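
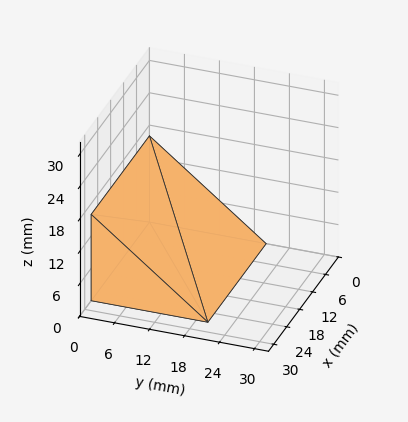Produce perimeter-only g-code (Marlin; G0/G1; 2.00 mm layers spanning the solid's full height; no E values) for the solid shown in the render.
Reading the render: the shape is a wedge (ramp): 27 × 20 mm base, rising to 16 mm along the y=0 edge and sloping linearly to z=0 at y=20 (dimensions read to the nearest mm from the axis ticks). For the g-code, the solid's height is divided into equal slices at the stated Δz and each level perimeter traced with G1 moves after a G0 lift.

; perimeter-only toolpath
G21 ; units = mm
G90 ; absolute positioning
G28 ; home
; layer 1
G0 Z2.00
G0 X0.00 Y0.00
G1 X27.00 Y0.00
G1 X27.00 Y17.50
G1 X0.00 Y17.50
G1 X0.00 Y0.00
; layer 2
G0 Z4.00
G0 X0.00 Y0.00
G1 X27.00 Y0.00
G1 X27.00 Y15.00
G1 X0.00 Y15.00
G1 X0.00 Y0.00
; layer 3
G0 Z6.00
G0 X0.00 Y0.00
G1 X27.00 Y0.00
G1 X27.00 Y12.50
G1 X0.00 Y12.50
G1 X0.00 Y0.00
; layer 4
G0 Z8.00
G0 X0.00 Y0.00
G1 X27.00 Y0.00
G1 X27.00 Y10.00
G1 X0.00 Y10.00
G1 X0.00 Y0.00
; layer 5
G0 Z10.00
G0 X0.00 Y0.00
G1 X27.00 Y0.00
G1 X27.00 Y7.50
G1 X0.00 Y7.50
G1 X0.00 Y0.00
; layer 6
G0 Z12.00
G0 X0.00 Y0.00
G1 X27.00 Y0.00
G1 X27.00 Y5.00
G1 X0.00 Y5.00
G1 X0.00 Y0.00
; layer 7
G0 Z14.00
G0 X0.00 Y0.00
G1 X27.00 Y0.00
G1 X27.00 Y2.50
G1 X0.00 Y2.50
G1 X0.00 Y0.00
M2 ; end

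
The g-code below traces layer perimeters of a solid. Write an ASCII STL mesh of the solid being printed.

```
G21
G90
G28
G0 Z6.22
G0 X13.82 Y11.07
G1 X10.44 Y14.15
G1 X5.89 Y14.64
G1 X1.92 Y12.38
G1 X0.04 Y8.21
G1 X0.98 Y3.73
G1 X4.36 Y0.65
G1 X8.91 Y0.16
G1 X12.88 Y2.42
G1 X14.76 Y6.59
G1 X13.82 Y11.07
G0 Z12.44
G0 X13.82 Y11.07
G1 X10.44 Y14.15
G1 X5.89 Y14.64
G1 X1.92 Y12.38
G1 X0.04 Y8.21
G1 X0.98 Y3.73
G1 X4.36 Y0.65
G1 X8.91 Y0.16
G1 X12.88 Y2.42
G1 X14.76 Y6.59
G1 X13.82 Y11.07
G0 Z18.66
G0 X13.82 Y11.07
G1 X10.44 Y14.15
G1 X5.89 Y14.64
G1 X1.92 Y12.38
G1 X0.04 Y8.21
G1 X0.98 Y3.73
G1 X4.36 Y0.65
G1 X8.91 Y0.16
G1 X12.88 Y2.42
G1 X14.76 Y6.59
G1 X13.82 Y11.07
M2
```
solid part
  facet normal 0.0000 0.0000 -1.0000
    outer loop
      vertex 5.89 14.64 0.00
      vertex 10.44 14.15 0.00
      vertex 13.82 11.07 0.00
    endloop
  endfacet
  facet normal 0.0000 0.0000 -1.0000
    outer loop
      vertex 1.92 12.38 0.00
      vertex 5.89 14.64 0.00
      vertex 13.82 11.07 0.00
    endloop
  endfacet
  facet normal 0.0000 0.0000 -1.0000
    outer loop
      vertex 0.04 8.21 0.00
      vertex 1.92 12.38 0.00
      vertex 13.82 11.07 0.00
    endloop
  endfacet
  facet normal 0.0000 0.0000 -1.0000
    outer loop
      vertex 0.98 3.73 0.00
      vertex 0.04 8.21 0.00
      vertex 13.82 11.07 0.00
    endloop
  endfacet
  facet normal 0.0000 0.0000 -1.0000
    outer loop
      vertex 4.36 0.65 0.00
      vertex 0.98 3.73 0.00
      vertex 13.82 11.07 0.00
    endloop
  endfacet
  facet normal 0.0000 0.0000 -1.0000
    outer loop
      vertex 8.91 0.16 0.00
      vertex 4.36 0.65 0.00
      vertex 13.82 11.07 0.00
    endloop
  endfacet
  facet normal 0.0000 0.0000 -1.0000
    outer loop
      vertex 12.88 2.42 0.00
      vertex 8.91 0.16 0.00
      vertex 13.82 11.07 0.00
    endloop
  endfacet
  facet normal 0.0000 0.0000 -1.0000
    outer loop
      vertex 14.76 6.59 0.00
      vertex 12.88 2.42 0.00
      vertex 13.82 11.07 0.00
    endloop
  endfacet
  facet normal 0.0000 0.0000 1.0000
    outer loop
      vertex 13.82 11.07 18.66
      vertex 10.44 14.15 18.66
      vertex 5.89 14.64 18.66
    endloop
  endfacet
  facet normal 0.0000 0.0000 1.0000
    outer loop
      vertex 13.82 11.07 18.66
      vertex 5.89 14.64 18.66
      vertex 1.92 12.38 18.66
    endloop
  endfacet
  facet normal 0.0000 0.0000 1.0000
    outer loop
      vertex 13.82 11.07 18.66
      vertex 1.92 12.38 18.66
      vertex 0.04 8.21 18.66
    endloop
  endfacet
  facet normal 0.0000 0.0000 1.0000
    outer loop
      vertex 13.82 11.07 18.66
      vertex 0.04 8.21 18.66
      vertex 0.98 3.73 18.66
    endloop
  endfacet
  facet normal 0.0000 0.0000 1.0000
    outer loop
      vertex 13.82 11.07 18.66
      vertex 0.98 3.73 18.66
      vertex 4.36 0.65 18.66
    endloop
  endfacet
  facet normal 0.0000 0.0000 1.0000
    outer loop
      vertex 13.82 11.07 18.66
      vertex 4.36 0.65 18.66
      vertex 8.91 0.16 18.66
    endloop
  endfacet
  facet normal 0.0000 0.0000 1.0000
    outer loop
      vertex 13.82 11.07 18.66
      vertex 8.91 0.16 18.66
      vertex 12.88 2.42 18.66
    endloop
  endfacet
  facet normal 0.0000 0.0000 1.0000
    outer loop
      vertex 13.82 11.07 18.66
      vertex 12.88 2.42 18.66
      vertex 14.76 6.59 18.66
    endloop
  endfacet
  facet normal 0.6735 0.7391 0.0000
    outer loop
      vertex 13.82 11.07 0.00
      vertex 10.44 14.15 0.00
      vertex 10.44 14.15 18.66
    endloop
  endfacet
  facet normal 0.6735 0.7391 0.0000
    outer loop
      vertex 13.82 11.07 0.00
      vertex 10.44 14.15 18.66
      vertex 13.82 11.07 18.66
    endloop
  endfacet
  facet normal 0.1071 0.9943 0.0000
    outer loop
      vertex 10.44 14.15 0.00
      vertex 5.89 14.64 0.00
      vertex 5.89 14.64 18.66
    endloop
  endfacet
  facet normal 0.1071 0.9943 0.0000
    outer loop
      vertex 10.44 14.15 0.00
      vertex 5.89 14.64 18.66
      vertex 10.44 14.15 18.66
    endloop
  endfacet
  facet normal -0.4947 0.8691 0.0000
    outer loop
      vertex 5.89 14.64 0.00
      vertex 1.92 12.38 0.00
      vertex 1.92 12.38 18.66
    endloop
  endfacet
  facet normal -0.4947 0.8691 0.0000
    outer loop
      vertex 5.89 14.64 0.00
      vertex 1.92 12.38 18.66
      vertex 5.89 14.64 18.66
    endloop
  endfacet
  facet normal -0.9116 0.4110 0.0000
    outer loop
      vertex 1.92 12.38 0.00
      vertex 0.04 8.21 0.00
      vertex 0.04 8.21 18.66
    endloop
  endfacet
  facet normal -0.9116 0.4110 0.0000
    outer loop
      vertex 1.92 12.38 0.00
      vertex 0.04 8.21 18.66
      vertex 1.92 12.38 18.66
    endloop
  endfacet
  facet normal -0.9787 -0.2053 0.0000
    outer loop
      vertex 0.04 8.21 0.00
      vertex 0.98 3.73 0.00
      vertex 0.98 3.73 18.66
    endloop
  endfacet
  facet normal -0.9787 -0.2053 0.0000
    outer loop
      vertex 0.04 8.21 0.00
      vertex 0.98 3.73 18.66
      vertex 0.04 8.21 18.66
    endloop
  endfacet
  facet normal -0.6735 -0.7391 0.0000
    outer loop
      vertex 0.98 3.73 0.00
      vertex 4.36 0.65 0.00
      vertex 4.36 0.65 18.66
    endloop
  endfacet
  facet normal -0.6735 -0.7391 0.0000
    outer loop
      vertex 0.98 3.73 0.00
      vertex 4.36 0.65 18.66
      vertex 0.98 3.73 18.66
    endloop
  endfacet
  facet normal -0.1071 -0.9943 0.0000
    outer loop
      vertex 4.36 0.65 0.00
      vertex 8.91 0.16 0.00
      vertex 8.91 0.16 18.66
    endloop
  endfacet
  facet normal -0.1071 -0.9943 0.0000
    outer loop
      vertex 4.36 0.65 0.00
      vertex 8.91 0.16 18.66
      vertex 4.36 0.65 18.66
    endloop
  endfacet
  facet normal 0.4947 -0.8691 0.0000
    outer loop
      vertex 8.91 0.16 0.00
      vertex 12.88 2.42 0.00
      vertex 12.88 2.42 18.66
    endloop
  endfacet
  facet normal 0.4947 -0.8691 0.0000
    outer loop
      vertex 8.91 0.16 0.00
      vertex 12.88 2.42 18.66
      vertex 8.91 0.16 18.66
    endloop
  endfacet
  facet normal 0.9116 -0.4110 0.0000
    outer loop
      vertex 12.88 2.42 0.00
      vertex 14.76 6.59 0.00
      vertex 14.76 6.59 18.66
    endloop
  endfacet
  facet normal 0.9116 -0.4110 0.0000
    outer loop
      vertex 12.88 2.42 0.00
      vertex 14.76 6.59 18.66
      vertex 12.88 2.42 18.66
    endloop
  endfacet
  facet normal 0.9787 0.2053 0.0000
    outer loop
      vertex 14.76 6.59 0.00
      vertex 13.82 11.07 0.00
      vertex 13.82 11.07 18.66
    endloop
  endfacet
  facet normal 0.9787 0.2053 0.0000
    outer loop
      vertex 14.76 6.59 0.00
      vertex 13.82 11.07 18.66
      vertex 14.76 6.59 18.66
    endloop
  endfacet
endsolid part

The G0 Z moves step by Δz≈6.22 mm. Every layer's G1 loop is the same polygon, so the solid is a straight extrusion of it from z=0 to z≈18.7. Closing with flat bottom and top caps and triangulating gives 36 facets — a regular 10-sided prism (a cylinder approximated with 10 flat sides), circumscribed radius ≈ 7.4 mm, height ≈ 18.7 mm.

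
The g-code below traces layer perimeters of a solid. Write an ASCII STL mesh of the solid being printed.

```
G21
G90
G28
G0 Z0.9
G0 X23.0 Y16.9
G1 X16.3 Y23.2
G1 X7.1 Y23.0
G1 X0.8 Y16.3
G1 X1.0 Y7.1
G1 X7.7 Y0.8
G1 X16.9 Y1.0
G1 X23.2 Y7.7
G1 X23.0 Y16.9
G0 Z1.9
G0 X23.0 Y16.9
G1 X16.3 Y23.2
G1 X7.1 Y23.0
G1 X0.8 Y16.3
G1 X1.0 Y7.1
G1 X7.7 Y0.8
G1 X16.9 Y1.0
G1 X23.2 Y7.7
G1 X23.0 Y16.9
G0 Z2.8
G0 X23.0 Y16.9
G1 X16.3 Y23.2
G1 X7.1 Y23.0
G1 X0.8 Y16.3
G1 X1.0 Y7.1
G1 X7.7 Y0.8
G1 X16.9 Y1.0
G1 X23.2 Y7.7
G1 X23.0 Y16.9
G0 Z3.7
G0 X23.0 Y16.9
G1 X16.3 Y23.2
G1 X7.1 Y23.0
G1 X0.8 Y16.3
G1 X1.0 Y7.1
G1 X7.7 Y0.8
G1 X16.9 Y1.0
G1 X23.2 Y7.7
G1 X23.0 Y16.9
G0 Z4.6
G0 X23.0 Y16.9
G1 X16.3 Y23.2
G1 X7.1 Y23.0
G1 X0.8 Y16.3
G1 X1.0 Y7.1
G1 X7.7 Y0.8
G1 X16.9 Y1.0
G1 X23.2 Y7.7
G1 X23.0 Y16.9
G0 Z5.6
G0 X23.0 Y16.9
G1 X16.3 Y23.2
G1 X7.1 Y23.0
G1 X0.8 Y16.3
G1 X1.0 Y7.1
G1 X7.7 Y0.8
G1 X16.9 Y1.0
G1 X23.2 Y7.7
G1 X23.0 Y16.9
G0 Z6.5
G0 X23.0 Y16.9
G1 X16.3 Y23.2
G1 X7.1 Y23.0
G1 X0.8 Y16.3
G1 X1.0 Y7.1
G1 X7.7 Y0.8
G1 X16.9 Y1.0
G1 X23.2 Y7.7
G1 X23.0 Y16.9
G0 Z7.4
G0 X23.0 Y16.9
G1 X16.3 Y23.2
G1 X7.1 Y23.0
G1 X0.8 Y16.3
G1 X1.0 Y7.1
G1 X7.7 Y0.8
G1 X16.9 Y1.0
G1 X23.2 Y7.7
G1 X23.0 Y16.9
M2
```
solid part
  facet normal 0.0000 0.0000 -1.0000
    outer loop
      vertex 7.1 23.0 0.0
      vertex 16.3 23.2 0.0
      vertex 23.0 16.9 0.0
    endloop
  endfacet
  facet normal 0.0000 0.0000 -1.0000
    outer loop
      vertex 0.8 16.3 0.0
      vertex 7.1 23.0 0.0
      vertex 23.0 16.9 0.0
    endloop
  endfacet
  facet normal 0.0000 0.0000 -1.0000
    outer loop
      vertex 1.0 7.1 0.0
      vertex 0.8 16.3 0.0
      vertex 23.0 16.9 0.0
    endloop
  endfacet
  facet normal 0.0000 0.0000 -1.0000
    outer loop
      vertex 7.7 0.8 0.0
      vertex 1.0 7.1 0.0
      vertex 23.0 16.9 0.0
    endloop
  endfacet
  facet normal 0.0000 0.0000 -1.0000
    outer loop
      vertex 16.9 1.0 0.0
      vertex 7.7 0.8 0.0
      vertex 23.0 16.9 0.0
    endloop
  endfacet
  facet normal 0.0000 0.0000 -1.0000
    outer loop
      vertex 23.2 7.7 0.0
      vertex 16.9 1.0 0.0
      vertex 23.0 16.9 0.0
    endloop
  endfacet
  facet normal 0.0000 0.0000 1.0000
    outer loop
      vertex 23.0 16.9 7.4
      vertex 16.3 23.2 7.4
      vertex 7.1 23.0 7.4
    endloop
  endfacet
  facet normal 0.0000 0.0000 1.0000
    outer loop
      vertex 23.0 16.9 7.4
      vertex 7.1 23.0 7.4
      vertex 0.8 16.3 7.4
    endloop
  endfacet
  facet normal 0.0000 0.0000 1.0000
    outer loop
      vertex 23.0 16.9 7.4
      vertex 0.8 16.3 7.4
      vertex 1.0 7.1 7.4
    endloop
  endfacet
  facet normal 0.0000 0.0000 1.0000
    outer loop
      vertex 23.0 16.9 7.4
      vertex 1.0 7.1 7.4
      vertex 7.7 0.8 7.4
    endloop
  endfacet
  facet normal 0.0000 0.0000 1.0000
    outer loop
      vertex 23.0 16.9 7.4
      vertex 7.7 0.8 7.4
      vertex 16.9 1.0 7.4
    endloop
  endfacet
  facet normal 0.0000 0.0000 1.0000
    outer loop
      vertex 23.0 16.9 7.4
      vertex 16.9 1.0 7.4
      vertex 23.2 7.7 7.4
    endloop
  endfacet
  facet normal 0.6850 0.7285 0.0000
    outer loop
      vertex 23.0 16.9 0.0
      vertex 16.3 23.2 0.0
      vertex 16.3 23.2 7.4
    endloop
  endfacet
  facet normal 0.6850 0.7285 0.0000
    outer loop
      vertex 23.0 16.9 0.0
      vertex 16.3 23.2 7.4
      vertex 23.0 16.9 7.4
    endloop
  endfacet
  facet normal -0.0217 0.9998 0.0000
    outer loop
      vertex 16.3 23.2 0.0
      vertex 7.1 23.0 0.0
      vertex 7.1 23.0 7.4
    endloop
  endfacet
  facet normal -0.0217 0.9998 0.0000
    outer loop
      vertex 16.3 23.2 0.0
      vertex 7.1 23.0 7.4
      vertex 16.3 23.2 7.4
    endloop
  endfacet
  facet normal -0.7285 0.6850 0.0000
    outer loop
      vertex 7.1 23.0 0.0
      vertex 0.8 16.3 0.0
      vertex 0.8 16.3 7.4
    endloop
  endfacet
  facet normal -0.7285 0.6850 0.0000
    outer loop
      vertex 7.1 23.0 0.0
      vertex 0.8 16.3 7.4
      vertex 7.1 23.0 7.4
    endloop
  endfacet
  facet normal -0.9998 -0.0217 0.0000
    outer loop
      vertex 0.8 16.3 0.0
      vertex 1.0 7.1 0.0
      vertex 1.0 7.1 7.4
    endloop
  endfacet
  facet normal -0.9998 -0.0217 0.0000
    outer loop
      vertex 0.8 16.3 0.0
      vertex 1.0 7.1 7.4
      vertex 0.8 16.3 7.4
    endloop
  endfacet
  facet normal -0.6850 -0.7285 0.0000
    outer loop
      vertex 1.0 7.1 0.0
      vertex 7.7 0.8 0.0
      vertex 7.7 0.8 7.4
    endloop
  endfacet
  facet normal -0.6850 -0.7285 0.0000
    outer loop
      vertex 1.0 7.1 0.0
      vertex 7.7 0.8 7.4
      vertex 1.0 7.1 7.4
    endloop
  endfacet
  facet normal 0.0217 -0.9998 0.0000
    outer loop
      vertex 7.7 0.8 0.0
      vertex 16.9 1.0 0.0
      vertex 16.9 1.0 7.4
    endloop
  endfacet
  facet normal 0.0217 -0.9998 0.0000
    outer loop
      vertex 7.7 0.8 0.0
      vertex 16.9 1.0 7.4
      vertex 7.7 0.8 7.4
    endloop
  endfacet
  facet normal 0.7285 -0.6850 0.0000
    outer loop
      vertex 16.9 1.0 0.0
      vertex 23.2 7.7 0.0
      vertex 23.2 7.7 7.4
    endloop
  endfacet
  facet normal 0.7285 -0.6850 0.0000
    outer loop
      vertex 16.9 1.0 0.0
      vertex 23.2 7.7 7.4
      vertex 16.9 1.0 7.4
    endloop
  endfacet
  facet normal 0.9998 0.0217 0.0000
    outer loop
      vertex 23.2 7.7 0.0
      vertex 23.0 16.9 0.0
      vertex 23.0 16.9 7.4
    endloop
  endfacet
  facet normal 0.9998 0.0217 0.0000
    outer loop
      vertex 23.2 7.7 0.0
      vertex 23.0 16.9 7.4
      vertex 23.2 7.7 7.4
    endloop
  endfacet
endsolid part

The G0 Z moves step by Δz≈0.9 mm. Every layer's G1 loop is the same polygon, so the solid is a straight extrusion of it from z=0 to z≈7.4. Closing with flat bottom and top caps and triangulating gives 28 facets — a regular 8-sided prism (a cylinder approximated with 8 flat sides), circumscribed radius ≈ 12 mm, height ≈ 7.4 mm.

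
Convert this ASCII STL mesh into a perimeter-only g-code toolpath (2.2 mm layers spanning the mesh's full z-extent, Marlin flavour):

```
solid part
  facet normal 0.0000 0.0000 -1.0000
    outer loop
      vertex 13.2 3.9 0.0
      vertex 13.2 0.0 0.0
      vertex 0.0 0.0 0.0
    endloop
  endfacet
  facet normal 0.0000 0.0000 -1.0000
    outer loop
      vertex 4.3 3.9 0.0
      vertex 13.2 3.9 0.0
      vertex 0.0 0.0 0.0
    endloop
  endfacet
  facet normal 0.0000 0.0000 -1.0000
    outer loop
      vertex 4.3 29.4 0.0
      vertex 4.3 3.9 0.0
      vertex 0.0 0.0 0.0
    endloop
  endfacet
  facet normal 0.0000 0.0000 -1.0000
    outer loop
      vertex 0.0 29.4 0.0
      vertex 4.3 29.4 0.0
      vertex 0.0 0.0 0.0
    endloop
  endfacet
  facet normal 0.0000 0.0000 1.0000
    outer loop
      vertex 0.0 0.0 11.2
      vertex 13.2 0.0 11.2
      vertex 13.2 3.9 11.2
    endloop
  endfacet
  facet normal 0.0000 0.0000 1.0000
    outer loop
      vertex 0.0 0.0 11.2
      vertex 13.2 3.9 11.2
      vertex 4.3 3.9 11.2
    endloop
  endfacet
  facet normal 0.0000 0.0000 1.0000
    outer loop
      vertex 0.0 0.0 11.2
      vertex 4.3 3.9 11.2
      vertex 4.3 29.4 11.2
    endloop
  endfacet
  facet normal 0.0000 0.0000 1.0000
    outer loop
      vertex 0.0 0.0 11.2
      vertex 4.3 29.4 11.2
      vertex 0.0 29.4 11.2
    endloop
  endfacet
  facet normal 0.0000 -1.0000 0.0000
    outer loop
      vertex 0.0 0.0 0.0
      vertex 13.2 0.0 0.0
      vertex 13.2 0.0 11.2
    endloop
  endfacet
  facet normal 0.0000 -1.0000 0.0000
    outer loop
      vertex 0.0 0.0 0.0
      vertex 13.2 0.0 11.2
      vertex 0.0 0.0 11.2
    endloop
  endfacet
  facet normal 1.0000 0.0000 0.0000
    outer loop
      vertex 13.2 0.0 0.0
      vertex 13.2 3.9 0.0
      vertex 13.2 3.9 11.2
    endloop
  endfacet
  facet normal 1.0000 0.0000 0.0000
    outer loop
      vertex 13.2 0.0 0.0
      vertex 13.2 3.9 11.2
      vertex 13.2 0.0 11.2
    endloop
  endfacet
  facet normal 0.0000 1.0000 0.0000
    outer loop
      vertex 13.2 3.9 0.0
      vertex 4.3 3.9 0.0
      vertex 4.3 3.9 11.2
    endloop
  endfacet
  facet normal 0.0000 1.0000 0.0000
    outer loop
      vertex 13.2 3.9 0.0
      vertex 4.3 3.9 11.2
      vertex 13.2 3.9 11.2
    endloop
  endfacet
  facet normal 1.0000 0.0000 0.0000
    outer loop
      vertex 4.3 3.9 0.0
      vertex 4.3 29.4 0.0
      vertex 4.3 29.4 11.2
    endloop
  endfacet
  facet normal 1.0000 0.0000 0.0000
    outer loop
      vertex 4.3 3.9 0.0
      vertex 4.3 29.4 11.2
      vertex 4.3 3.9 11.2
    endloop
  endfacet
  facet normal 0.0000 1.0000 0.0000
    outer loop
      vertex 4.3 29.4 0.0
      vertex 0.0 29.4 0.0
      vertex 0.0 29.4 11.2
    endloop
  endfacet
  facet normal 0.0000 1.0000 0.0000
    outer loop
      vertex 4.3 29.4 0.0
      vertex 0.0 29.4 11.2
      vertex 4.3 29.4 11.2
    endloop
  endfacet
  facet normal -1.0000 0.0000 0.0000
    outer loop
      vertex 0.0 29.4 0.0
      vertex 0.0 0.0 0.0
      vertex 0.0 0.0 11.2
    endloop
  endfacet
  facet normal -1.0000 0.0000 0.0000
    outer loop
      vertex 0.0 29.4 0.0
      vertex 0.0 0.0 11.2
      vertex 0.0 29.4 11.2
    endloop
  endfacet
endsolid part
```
; perimeter-only toolpath
G21 ; units = mm
G90 ; absolute positioning
G28 ; home
; layer 1
G0 Z2.2
G0 X0.0 Y0.0
G1 X13.2 Y0.0
G1 X13.2 Y3.9
G1 X4.3 Y3.9
G1 X4.3 Y29.4
G1 X0.0 Y29.4
G1 X0.0 Y0.0
; layer 2
G0 Z4.5
G0 X0.0 Y0.0
G1 X13.2 Y0.0
G1 X13.2 Y3.9
G1 X4.3 Y3.9
G1 X4.3 Y29.4
G1 X0.0 Y29.4
G1 X0.0 Y0.0
; layer 3
G0 Z6.7
G0 X0.0 Y0.0
G1 X13.2 Y0.0
G1 X13.2 Y3.9
G1 X4.3 Y3.9
G1 X4.3 Y29.4
G1 X0.0 Y29.4
G1 X0.0 Y0.0
; layer 4
G0 Z9.0
G0 X0.0 Y0.0
G1 X13.2 Y0.0
G1 X13.2 Y3.9
G1 X4.3 Y3.9
G1 X4.3 Y29.4
G1 X0.0 Y29.4
G1 X0.0 Y0.0
; layer 5
G0 Z11.2
G0 X0.0 Y0.0
G1 X13.2 Y0.0
G1 X13.2 Y3.9
G1 X4.3 Y3.9
G1 X4.3 Y29.4
G1 X0.0 Y29.4
G1 X0.0 Y0.0
M2 ; end

The solid is an L-shaped prism: outer 13.2 × 29.4 mm, arm thicknesses ≈ 3.9 mm (horizontal) and 4.3 mm (vertical), extruded 11.2 mm in z. Slicing at Δz = 2.2 mm — 5 equal slices spanning the solid's height, so layer i sits at z = i·h/5 — gives 5 non-empty perimeters. Each is a 6-segment closed polygon; G0 lifts to the layer z and rapids to the start vertex, then G1 traces the edges.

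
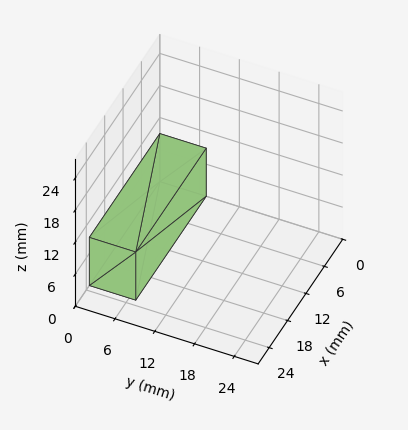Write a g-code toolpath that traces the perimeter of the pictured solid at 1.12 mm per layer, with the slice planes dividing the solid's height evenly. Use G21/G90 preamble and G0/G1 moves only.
Reading the render: the shape is a rectangular box, roughly 23 × 7 mm footprint and 9 mm tall (dimensions read to the nearest mm from the axis ticks). For the g-code, the solid's height is divided into equal slices at the stated Δz and each level perimeter traced with G1 moves after a G0 lift.

; perimeter-only toolpath
G21 ; units = mm
G90 ; absolute positioning
G28 ; home
; layer 1
G0 Z1.12
G0 X0.00 Y0.00
G1 X23.00 Y0.00
G1 X23.00 Y7.00
G1 X0.00 Y7.00
G1 X0.00 Y0.00
; layer 2
G0 Z2.25
G0 X0.00 Y0.00
G1 X23.00 Y0.00
G1 X23.00 Y7.00
G1 X0.00 Y7.00
G1 X0.00 Y0.00
; layer 3
G0 Z3.38
G0 X0.00 Y0.00
G1 X23.00 Y0.00
G1 X23.00 Y7.00
G1 X0.00 Y7.00
G1 X0.00 Y0.00
; layer 4
G0 Z4.50
G0 X0.00 Y0.00
G1 X23.00 Y0.00
G1 X23.00 Y7.00
G1 X0.00 Y7.00
G1 X0.00 Y0.00
; layer 5
G0 Z5.62
G0 X0.00 Y0.00
G1 X23.00 Y0.00
G1 X23.00 Y7.00
G1 X0.00 Y7.00
G1 X0.00 Y0.00
; layer 6
G0 Z6.75
G0 X0.00 Y0.00
G1 X23.00 Y0.00
G1 X23.00 Y7.00
G1 X0.00 Y7.00
G1 X0.00 Y0.00
; layer 7
G0 Z7.88
G0 X0.00 Y0.00
G1 X23.00 Y0.00
G1 X23.00 Y7.00
G1 X0.00 Y7.00
G1 X0.00 Y0.00
; layer 8
G0 Z9.00
G0 X0.00 Y0.00
G1 X23.00 Y0.00
G1 X23.00 Y7.00
G1 X0.00 Y7.00
G1 X0.00 Y0.00
M2 ; end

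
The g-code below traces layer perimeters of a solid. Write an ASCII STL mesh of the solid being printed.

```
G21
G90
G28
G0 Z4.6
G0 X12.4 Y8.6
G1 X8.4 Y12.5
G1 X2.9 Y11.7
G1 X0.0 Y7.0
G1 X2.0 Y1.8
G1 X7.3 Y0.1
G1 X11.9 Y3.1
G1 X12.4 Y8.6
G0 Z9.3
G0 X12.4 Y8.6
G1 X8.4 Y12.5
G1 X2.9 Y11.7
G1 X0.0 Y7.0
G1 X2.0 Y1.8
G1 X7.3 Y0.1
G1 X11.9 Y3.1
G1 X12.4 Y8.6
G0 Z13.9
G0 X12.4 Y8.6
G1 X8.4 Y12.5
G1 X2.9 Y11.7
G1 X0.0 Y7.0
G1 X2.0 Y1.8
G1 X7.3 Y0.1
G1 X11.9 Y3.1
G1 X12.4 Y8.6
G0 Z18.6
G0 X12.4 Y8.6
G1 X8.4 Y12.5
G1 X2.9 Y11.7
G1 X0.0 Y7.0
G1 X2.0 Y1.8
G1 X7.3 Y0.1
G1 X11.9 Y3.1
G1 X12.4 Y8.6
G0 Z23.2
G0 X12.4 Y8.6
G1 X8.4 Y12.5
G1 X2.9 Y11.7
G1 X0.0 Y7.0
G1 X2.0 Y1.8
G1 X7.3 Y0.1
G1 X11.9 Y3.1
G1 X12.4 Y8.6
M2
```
solid part
  facet normal 0.0000 0.0000 -1.0000
    outer loop
      vertex 2.9 11.7 0.0
      vertex 8.4 12.5 0.0
      vertex 12.4 8.6 0.0
    endloop
  endfacet
  facet normal 0.0000 0.0000 -1.0000
    outer loop
      vertex 0.0 7.0 0.0
      vertex 2.9 11.7 0.0
      vertex 12.4 8.6 0.0
    endloop
  endfacet
  facet normal 0.0000 0.0000 -1.0000
    outer loop
      vertex 2.0 1.8 0.0
      vertex 0.0 7.0 0.0
      vertex 12.4 8.6 0.0
    endloop
  endfacet
  facet normal 0.0000 0.0000 -1.0000
    outer loop
      vertex 7.3 0.1 0.0
      vertex 2.0 1.8 0.0
      vertex 12.4 8.6 0.0
    endloop
  endfacet
  facet normal 0.0000 0.0000 -1.0000
    outer loop
      vertex 11.9 3.1 0.0
      vertex 7.3 0.1 0.0
      vertex 12.4 8.6 0.0
    endloop
  endfacet
  facet normal 0.0000 0.0000 1.0000
    outer loop
      vertex 12.4 8.6 23.2
      vertex 8.4 12.5 23.2
      vertex 2.9 11.7 23.2
    endloop
  endfacet
  facet normal 0.0000 0.0000 1.0000
    outer loop
      vertex 12.4 8.6 23.2
      vertex 2.9 11.7 23.2
      vertex 0.0 7.0 23.2
    endloop
  endfacet
  facet normal 0.0000 0.0000 1.0000
    outer loop
      vertex 12.4 8.6 23.2
      vertex 0.0 7.0 23.2
      vertex 2.0 1.8 23.2
    endloop
  endfacet
  facet normal 0.0000 0.0000 1.0000
    outer loop
      vertex 12.4 8.6 23.2
      vertex 2.0 1.8 23.2
      vertex 7.3 0.1 23.2
    endloop
  endfacet
  facet normal 0.0000 0.0000 1.0000
    outer loop
      vertex 12.4 8.6 23.2
      vertex 7.3 0.1 23.2
      vertex 11.9 3.1 23.2
    endloop
  endfacet
  facet normal 0.6981 0.7160 0.0000
    outer loop
      vertex 12.4 8.6 0.0
      vertex 8.4 12.5 0.0
      vertex 8.4 12.5 23.2
    endloop
  endfacet
  facet normal 0.6981 0.7160 0.0000
    outer loop
      vertex 12.4 8.6 0.0
      vertex 8.4 12.5 23.2
      vertex 12.4 8.6 23.2
    endloop
  endfacet
  facet normal -0.1439 0.9896 0.0000
    outer loop
      vertex 8.4 12.5 0.0
      vertex 2.9 11.7 0.0
      vertex 2.9 11.7 23.2
    endloop
  endfacet
  facet normal -0.1439 0.9896 0.0000
    outer loop
      vertex 8.4 12.5 0.0
      vertex 2.9 11.7 23.2
      vertex 8.4 12.5 23.2
    endloop
  endfacet
  facet normal -0.8510 0.5251 0.0000
    outer loop
      vertex 2.9 11.7 0.0
      vertex 0.0 7.0 0.0
      vertex 0.0 7.0 23.2
    endloop
  endfacet
  facet normal -0.8510 0.5251 0.0000
    outer loop
      vertex 2.9 11.7 0.0
      vertex 0.0 7.0 23.2
      vertex 2.9 11.7 23.2
    endloop
  endfacet
  facet normal -0.9333 -0.3590 0.0000
    outer loop
      vertex 0.0 7.0 0.0
      vertex 2.0 1.8 0.0
      vertex 2.0 1.8 23.2
    endloop
  endfacet
  facet normal -0.9333 -0.3590 0.0000
    outer loop
      vertex 0.0 7.0 0.0
      vertex 2.0 1.8 23.2
      vertex 0.0 7.0 23.2
    endloop
  endfacet
  facet normal -0.3054 -0.9522 0.0000
    outer loop
      vertex 2.0 1.8 0.0
      vertex 7.3 0.1 0.0
      vertex 7.3 0.1 23.2
    endloop
  endfacet
  facet normal -0.3054 -0.9522 0.0000
    outer loop
      vertex 2.0 1.8 0.0
      vertex 7.3 0.1 23.2
      vertex 2.0 1.8 23.2
    endloop
  endfacet
  facet normal 0.5463 -0.8376 0.0000
    outer loop
      vertex 7.3 0.1 0.0
      vertex 11.9 3.1 0.0
      vertex 11.9 3.1 23.2
    endloop
  endfacet
  facet normal 0.5463 -0.8376 0.0000
    outer loop
      vertex 7.3 0.1 0.0
      vertex 11.9 3.1 23.2
      vertex 7.3 0.1 23.2
    endloop
  endfacet
  facet normal 0.9959 -0.0905 0.0000
    outer loop
      vertex 11.9 3.1 0.0
      vertex 12.4 8.6 0.0
      vertex 12.4 8.6 23.2
    endloop
  endfacet
  facet normal 0.9959 -0.0905 0.0000
    outer loop
      vertex 11.9 3.1 0.0
      vertex 12.4 8.6 23.2
      vertex 11.9 3.1 23.2
    endloop
  endfacet
endsolid part

The G0 Z moves step by Δz≈4.6 mm. Every layer's G1 loop is the same polygon, so the solid is a straight extrusion of it from z=0 to z≈23.2. Closing with flat bottom and top caps and triangulating gives 24 facets — a regular 7-sided prism (a cylinder approximated with 7 flat sides), circumscribed radius ≈ 6.4 mm, height ≈ 23.2 mm.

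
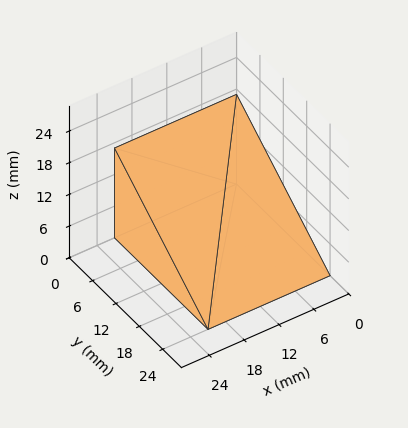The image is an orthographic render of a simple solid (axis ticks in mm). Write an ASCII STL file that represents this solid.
Reading the render: the shape is a wedge (ramp): 21 × 24 mm base, rising to 17 mm along the y=0 edge and sloping linearly to z=0 at y=24 (dimensions read to the nearest mm from the axis ticks). For the STL, each face is triangulated and given an outward normal.

solid part
  facet normal 0.0000 0.0000 -1.0000
    outer loop
      vertex 21.000 24.000 0.000
      vertex 21.000 0.000 0.000
      vertex 0.000 0.000 0.000
    endloop
  endfacet
  facet normal 0.0000 0.0000 -1.0000
    outer loop
      vertex 0.000 24.000 0.000
      vertex 21.000 24.000 0.000
      vertex 0.000 0.000 0.000
    endloop
  endfacet
  facet normal 0.0000 -1.0000 0.0000
    outer loop
      vertex 0.000 0.000 0.000
      vertex 21.000 0.000 0.000
      vertex 21.000 0.000 17.000
    endloop
  endfacet
  facet normal 0.0000 -1.0000 0.0000
    outer loop
      vertex 0.000 0.000 0.000
      vertex 21.000 0.000 17.000
      vertex 0.000 0.000 17.000
    endloop
  endfacet
  facet normal 0.0000 0.5780 0.8160
    outer loop
      vertex 0.000 0.000 17.000
      vertex 21.000 0.000 17.000
      vertex 21.000 24.000 0.000
    endloop
  endfacet
  facet normal 0.0000 0.5780 0.8160
    outer loop
      vertex 0.000 0.000 17.000
      vertex 21.000 24.000 0.000
      vertex 0.000 24.000 0.000
    endloop
  endfacet
  facet normal -1.0000 0.0000 0.0000
    outer loop
      vertex 0.000 0.000 17.000
      vertex 0.000 24.000 0.000
      vertex 0.000 0.000 0.000
    endloop
  endfacet
  facet normal 1.0000 0.0000 0.0000
    outer loop
      vertex 21.000 0.000 0.000
      vertex 21.000 24.000 0.000
      vertex 21.000 0.000 17.000
    endloop
  endfacet
endsolid part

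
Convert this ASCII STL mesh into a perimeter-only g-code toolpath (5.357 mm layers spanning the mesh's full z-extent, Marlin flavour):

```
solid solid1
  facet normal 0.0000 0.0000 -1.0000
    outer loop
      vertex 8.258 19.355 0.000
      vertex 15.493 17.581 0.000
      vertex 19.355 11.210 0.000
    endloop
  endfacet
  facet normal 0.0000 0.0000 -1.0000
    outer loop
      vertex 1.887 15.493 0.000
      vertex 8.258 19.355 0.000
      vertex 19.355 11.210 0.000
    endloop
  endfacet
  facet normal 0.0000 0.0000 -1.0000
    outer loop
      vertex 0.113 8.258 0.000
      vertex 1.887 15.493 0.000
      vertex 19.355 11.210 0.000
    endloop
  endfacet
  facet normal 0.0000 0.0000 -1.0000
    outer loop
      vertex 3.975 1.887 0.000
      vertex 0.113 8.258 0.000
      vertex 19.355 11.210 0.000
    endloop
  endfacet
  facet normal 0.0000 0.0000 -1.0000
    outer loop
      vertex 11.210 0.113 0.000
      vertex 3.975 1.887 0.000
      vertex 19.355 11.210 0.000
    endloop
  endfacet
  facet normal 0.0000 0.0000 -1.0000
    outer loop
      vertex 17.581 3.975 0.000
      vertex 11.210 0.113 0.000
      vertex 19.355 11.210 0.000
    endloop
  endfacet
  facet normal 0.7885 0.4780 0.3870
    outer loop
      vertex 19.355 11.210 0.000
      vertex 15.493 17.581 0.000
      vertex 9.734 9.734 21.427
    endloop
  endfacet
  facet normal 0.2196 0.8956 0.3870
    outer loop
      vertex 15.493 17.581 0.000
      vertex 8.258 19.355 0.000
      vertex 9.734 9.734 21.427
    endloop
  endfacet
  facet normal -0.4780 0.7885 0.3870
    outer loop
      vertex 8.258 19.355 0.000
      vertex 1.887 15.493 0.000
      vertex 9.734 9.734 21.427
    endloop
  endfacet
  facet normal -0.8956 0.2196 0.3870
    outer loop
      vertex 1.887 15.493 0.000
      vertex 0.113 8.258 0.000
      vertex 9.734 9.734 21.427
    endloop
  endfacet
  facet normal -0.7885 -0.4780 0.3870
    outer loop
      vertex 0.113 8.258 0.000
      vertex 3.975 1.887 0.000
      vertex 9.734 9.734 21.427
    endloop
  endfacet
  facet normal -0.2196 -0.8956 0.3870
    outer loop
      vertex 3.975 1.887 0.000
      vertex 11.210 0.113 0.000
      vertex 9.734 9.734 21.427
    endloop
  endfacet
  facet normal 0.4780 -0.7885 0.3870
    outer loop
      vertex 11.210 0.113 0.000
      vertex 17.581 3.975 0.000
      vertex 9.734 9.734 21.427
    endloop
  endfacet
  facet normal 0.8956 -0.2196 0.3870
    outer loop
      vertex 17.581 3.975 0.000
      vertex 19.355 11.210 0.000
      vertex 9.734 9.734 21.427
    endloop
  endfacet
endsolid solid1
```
; perimeter-only toolpath
G21 ; units = mm
G90 ; absolute positioning
G28 ; home
; layer 1
G0 Z5.357
G0 X16.950 Y10.841
G1 X14.053 Y15.619
G1 X8.627 Y16.950
G1 X3.849 Y14.053
G1 X2.518 Y8.627
G1 X5.415 Y3.849
G1 X10.841 Y2.518
G1 X15.619 Y5.415
G1 X16.950 Y10.841
; layer 2
G0 Z10.713
G0 X14.544 Y10.472
G1 X12.614 Y13.657
G1 X8.996 Y14.544
G1 X5.811 Y12.614
G1 X4.923 Y8.996
G1 X6.854 Y5.811
G1 X10.472 Y4.923
G1 X13.657 Y6.854
G1 X14.544 Y10.472
; layer 3
G0 Z16.070
G0 X12.139 Y10.103
G1 X11.174 Y11.696
G1 X9.365 Y12.139
G1 X7.772 Y11.174
G1 X7.329 Y9.365
G1 X8.294 Y7.772
G1 X10.103 Y7.329
G1 X11.696 Y8.294
G1 X12.139 Y10.103
M2 ; end

The solid is a regular 8-sided pyramid, base circumscribed radius ≈ 9.73 mm, apex at z ≈ 21.4 mm. Slicing at Δz = 5.357 mm — 4 equal slices spanning the solid's height, so layer i sits at z = i·h/4 — gives 3 non-empty perimeters. Each is a 8-segment closed polygon; G0 lifts to the layer z and rapids to the start vertex, then G1 traces the edges. The cross-section shrinks linearly with z (the slice at the apex is degenerate and omitted).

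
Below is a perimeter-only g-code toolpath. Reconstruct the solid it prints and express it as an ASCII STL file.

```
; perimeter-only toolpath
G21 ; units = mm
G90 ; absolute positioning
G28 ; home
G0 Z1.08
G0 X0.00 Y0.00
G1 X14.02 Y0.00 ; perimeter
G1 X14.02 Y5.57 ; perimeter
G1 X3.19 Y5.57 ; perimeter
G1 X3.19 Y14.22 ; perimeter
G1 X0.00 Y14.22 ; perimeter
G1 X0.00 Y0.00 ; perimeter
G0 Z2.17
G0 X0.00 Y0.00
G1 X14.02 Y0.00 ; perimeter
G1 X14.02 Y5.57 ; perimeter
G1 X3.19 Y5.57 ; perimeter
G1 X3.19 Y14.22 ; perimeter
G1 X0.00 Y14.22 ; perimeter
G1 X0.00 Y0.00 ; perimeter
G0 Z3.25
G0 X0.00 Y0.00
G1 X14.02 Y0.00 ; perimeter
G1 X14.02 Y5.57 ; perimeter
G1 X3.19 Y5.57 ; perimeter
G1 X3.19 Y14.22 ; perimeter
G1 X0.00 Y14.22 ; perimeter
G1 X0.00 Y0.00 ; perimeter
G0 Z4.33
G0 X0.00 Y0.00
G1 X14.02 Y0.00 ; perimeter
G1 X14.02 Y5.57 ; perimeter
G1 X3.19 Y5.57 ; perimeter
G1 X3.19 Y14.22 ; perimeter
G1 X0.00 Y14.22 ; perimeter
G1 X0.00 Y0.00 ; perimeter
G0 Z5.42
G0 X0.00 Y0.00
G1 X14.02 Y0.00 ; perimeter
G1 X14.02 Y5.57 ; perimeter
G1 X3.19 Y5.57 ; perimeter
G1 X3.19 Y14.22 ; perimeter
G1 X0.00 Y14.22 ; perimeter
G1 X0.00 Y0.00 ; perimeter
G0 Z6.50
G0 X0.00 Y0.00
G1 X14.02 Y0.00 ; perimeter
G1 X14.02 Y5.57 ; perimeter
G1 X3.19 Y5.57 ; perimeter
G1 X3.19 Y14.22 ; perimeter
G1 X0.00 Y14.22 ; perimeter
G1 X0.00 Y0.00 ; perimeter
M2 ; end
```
solid part
  facet normal 0.0000 0.0000 -1.0000
    outer loop
      vertex 14.02 5.57 0.00
      vertex 14.02 0.00 0.00
      vertex 0.00 0.00 0.00
    endloop
  endfacet
  facet normal 0.0000 0.0000 -1.0000
    outer loop
      vertex 3.19 5.57 0.00
      vertex 14.02 5.57 0.00
      vertex 0.00 0.00 0.00
    endloop
  endfacet
  facet normal 0.0000 0.0000 -1.0000
    outer loop
      vertex 3.19 14.22 0.00
      vertex 3.19 5.57 0.00
      vertex 0.00 0.00 0.00
    endloop
  endfacet
  facet normal 0.0000 0.0000 -1.0000
    outer loop
      vertex 0.00 14.22 0.00
      vertex 3.19 14.22 0.00
      vertex 0.00 0.00 0.00
    endloop
  endfacet
  facet normal 0.0000 0.0000 1.0000
    outer loop
      vertex 0.00 0.00 6.50
      vertex 14.02 0.00 6.50
      vertex 14.02 5.57 6.50
    endloop
  endfacet
  facet normal 0.0000 0.0000 1.0000
    outer loop
      vertex 0.00 0.00 6.50
      vertex 14.02 5.57 6.50
      vertex 3.19 5.57 6.50
    endloop
  endfacet
  facet normal 0.0000 0.0000 1.0000
    outer loop
      vertex 0.00 0.00 6.50
      vertex 3.19 5.57 6.50
      vertex 3.19 14.22 6.50
    endloop
  endfacet
  facet normal 0.0000 0.0000 1.0000
    outer loop
      vertex 0.00 0.00 6.50
      vertex 3.19 14.22 6.50
      vertex 0.00 14.22 6.50
    endloop
  endfacet
  facet normal 0.0000 -1.0000 0.0000
    outer loop
      vertex 0.00 0.00 0.00
      vertex 14.02 0.00 0.00
      vertex 14.02 0.00 6.50
    endloop
  endfacet
  facet normal 0.0000 -1.0000 0.0000
    outer loop
      vertex 0.00 0.00 0.00
      vertex 14.02 0.00 6.50
      vertex 0.00 0.00 6.50
    endloop
  endfacet
  facet normal 1.0000 0.0000 0.0000
    outer loop
      vertex 14.02 0.00 0.00
      vertex 14.02 5.57 0.00
      vertex 14.02 5.57 6.50
    endloop
  endfacet
  facet normal 1.0000 0.0000 0.0000
    outer loop
      vertex 14.02 0.00 0.00
      vertex 14.02 5.57 6.50
      vertex 14.02 0.00 6.50
    endloop
  endfacet
  facet normal 0.0000 1.0000 0.0000
    outer loop
      vertex 14.02 5.57 0.00
      vertex 3.19 5.57 0.00
      vertex 3.19 5.57 6.50
    endloop
  endfacet
  facet normal 0.0000 1.0000 0.0000
    outer loop
      vertex 14.02 5.57 0.00
      vertex 3.19 5.57 6.50
      vertex 14.02 5.57 6.50
    endloop
  endfacet
  facet normal 1.0000 0.0000 0.0000
    outer loop
      vertex 3.19 5.57 0.00
      vertex 3.19 14.22 0.00
      vertex 3.19 14.22 6.50
    endloop
  endfacet
  facet normal 1.0000 0.0000 0.0000
    outer loop
      vertex 3.19 5.57 0.00
      vertex 3.19 14.22 6.50
      vertex 3.19 5.57 6.50
    endloop
  endfacet
  facet normal 0.0000 1.0000 0.0000
    outer loop
      vertex 3.19 14.22 0.00
      vertex 0.00 14.22 0.00
      vertex 0.00 14.22 6.50
    endloop
  endfacet
  facet normal 0.0000 1.0000 0.0000
    outer loop
      vertex 3.19 14.22 0.00
      vertex 0.00 14.22 6.50
      vertex 3.19 14.22 6.50
    endloop
  endfacet
  facet normal -1.0000 0.0000 0.0000
    outer loop
      vertex 0.00 14.22 0.00
      vertex 0.00 0.00 0.00
      vertex 0.00 0.00 6.50
    endloop
  endfacet
  facet normal -1.0000 0.0000 0.0000
    outer loop
      vertex 0.00 14.22 0.00
      vertex 0.00 0.00 6.50
      vertex 0.00 14.22 6.50
    endloop
  endfacet
endsolid part

The G0 Z moves step by Δz≈1.08 mm. Every layer's G1 loop is the same polygon, so the solid is a straight extrusion of it from z=0 to z≈6.5. Closing with flat bottom and top caps and triangulating gives 20 facets — an L-shaped prism: outer 14 × 14.2 mm, arm thicknesses ≈ 5.57 mm (horizontal) and 3.19 mm (vertical), extruded 6.5 mm in z.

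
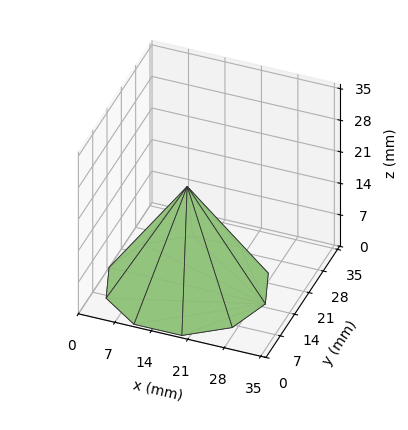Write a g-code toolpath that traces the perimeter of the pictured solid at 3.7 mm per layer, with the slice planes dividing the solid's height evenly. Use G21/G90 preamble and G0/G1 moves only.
Reading the render: the shape is a regular 10-sided pyramid, base circumscribed radius ≈ 15 mm, apex at z ≈ 22 mm (dimensions read to the nearest mm from the axis ticks). For the g-code, the solid's height is divided into equal slices at the stated Δz and each level perimeter traced with G1 moves after a G0 lift.

; perimeter-only toolpath
G21 ; units = mm
G90 ; absolute positioning
G28 ; home
; layer 1
G0 Z3.7
G0 X27.5 Y15.0
G1 X25.1 Y22.3
G1 X18.8 Y26.9
G1 X11.2 Y26.9
G1 X4.9 Y22.3
G1 X2.5 Y15.0
G1 X4.9 Y7.7
G1 X11.2 Y3.1
G1 X18.8 Y3.1
G1 X25.1 Y7.7
G1 X27.5 Y15.0
; layer 2
G0 Z7.3
G0 X25.0 Y15.0
G1 X23.1 Y20.9
G1 X18.1 Y24.5
G1 X11.9 Y24.5
G1 X6.9 Y20.9
G1 X5.0 Y15.0
G1 X6.9 Y9.1
G1 X11.9 Y5.5
G1 X18.1 Y5.5
G1 X23.1 Y9.1
G1 X25.0 Y15.0
; layer 3
G0 Z11.0
G0 X22.5 Y15.0
G1 X21.1 Y19.4
G1 X17.3 Y22.1
G1 X12.7 Y22.1
G1 X8.9 Y19.4
G1 X7.5 Y15.0
G1 X8.9 Y10.6
G1 X12.7 Y7.8
G1 X17.3 Y7.8
G1 X21.1 Y10.6
G1 X22.5 Y15.0
; layer 4
G0 Z14.7
G0 X20.0 Y15.0
G1 X19.0 Y17.9
G1 X16.5 Y19.8
G1 X13.5 Y19.8
G1 X11.0 Y17.9
G1 X10.0 Y15.0
G1 X11.0 Y12.1
G1 X13.5 Y10.2
G1 X16.5 Y10.2
G1 X19.0 Y12.1
G1 X20.0 Y15.0
; layer 5
G0 Z18.3
G0 X17.5 Y15.0
G1 X17.0 Y16.5
G1 X15.8 Y17.4
G1 X14.2 Y17.4
G1 X13.0 Y16.5
G1 X12.5 Y15.0
G1 X13.0 Y13.5
G1 X14.2 Y12.6
G1 X15.8 Y12.6
G1 X17.0 Y13.5
G1 X17.5 Y15.0
M2 ; end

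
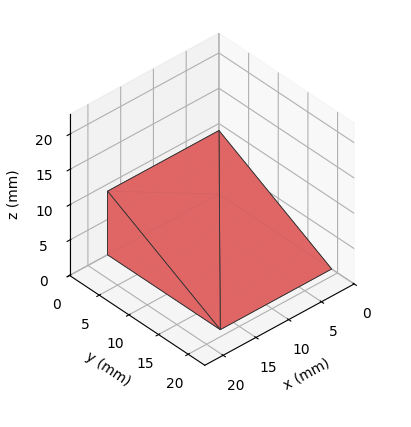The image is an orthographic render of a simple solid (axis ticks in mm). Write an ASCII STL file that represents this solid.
Reading the render: the shape is a wedge (ramp): 17 × 19 mm base, rising to 9 mm along the y=0 edge and sloping linearly to z=0 at y=19 (dimensions read to the nearest mm from the axis ticks). For the STL, each face is triangulated and given an outward normal.

solid part
  facet normal 0.0000 0.0000 -1.0000
    outer loop
      vertex 17.00 19.00 0.00
      vertex 17.00 0.00 0.00
      vertex 0.00 0.00 0.00
    endloop
  endfacet
  facet normal 0.0000 0.0000 -1.0000
    outer loop
      vertex 0.00 19.00 0.00
      vertex 17.00 19.00 0.00
      vertex 0.00 0.00 0.00
    endloop
  endfacet
  facet normal 0.0000 -1.0000 0.0000
    outer loop
      vertex 0.00 0.00 0.00
      vertex 17.00 0.00 0.00
      vertex 17.00 0.00 9.00
    endloop
  endfacet
  facet normal 0.0000 -1.0000 0.0000
    outer loop
      vertex 0.00 0.00 0.00
      vertex 17.00 0.00 9.00
      vertex 0.00 0.00 9.00
    endloop
  endfacet
  facet normal 0.0000 0.4281 0.9037
    outer loop
      vertex 0.00 0.00 9.00
      vertex 17.00 0.00 9.00
      vertex 17.00 19.00 0.00
    endloop
  endfacet
  facet normal 0.0000 0.4281 0.9037
    outer loop
      vertex 0.00 0.00 9.00
      vertex 17.00 19.00 0.00
      vertex 0.00 19.00 0.00
    endloop
  endfacet
  facet normal -1.0000 0.0000 0.0000
    outer loop
      vertex 0.00 0.00 9.00
      vertex 0.00 19.00 0.00
      vertex 0.00 0.00 0.00
    endloop
  endfacet
  facet normal 1.0000 0.0000 0.0000
    outer loop
      vertex 17.00 0.00 0.00
      vertex 17.00 19.00 0.00
      vertex 17.00 0.00 9.00
    endloop
  endfacet
endsolid part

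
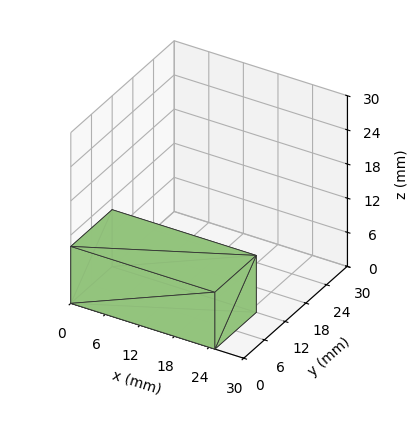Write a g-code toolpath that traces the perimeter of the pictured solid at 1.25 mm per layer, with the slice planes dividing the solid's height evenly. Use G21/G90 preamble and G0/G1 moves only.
Reading the render: the shape is a rectangular box, roughly 25 × 12 mm footprint and 10 mm tall (dimensions read to the nearest mm from the axis ticks). For the g-code, the solid's height is divided into equal slices at the stated Δz and each level perimeter traced with G1 moves after a G0 lift.

; perimeter-only toolpath
G21 ; units = mm
G90 ; absolute positioning
G28 ; home
; layer 1
G0 Z1.25
G0 X0.00 Y0.00
G1 X25.00 Y0.00
G1 X25.00 Y12.00
G1 X0.00 Y12.00
G1 X0.00 Y0.00
; layer 2
G0 Z2.50
G0 X0.00 Y0.00
G1 X25.00 Y0.00
G1 X25.00 Y12.00
G1 X0.00 Y12.00
G1 X0.00 Y0.00
; layer 3
G0 Z3.75
G0 X0.00 Y0.00
G1 X25.00 Y0.00
G1 X25.00 Y12.00
G1 X0.00 Y12.00
G1 X0.00 Y0.00
; layer 4
G0 Z5.00
G0 X0.00 Y0.00
G1 X25.00 Y0.00
G1 X25.00 Y12.00
G1 X0.00 Y12.00
G1 X0.00 Y0.00
; layer 5
G0 Z6.25
G0 X0.00 Y0.00
G1 X25.00 Y0.00
G1 X25.00 Y12.00
G1 X0.00 Y12.00
G1 X0.00 Y0.00
; layer 6
G0 Z7.50
G0 X0.00 Y0.00
G1 X25.00 Y0.00
G1 X25.00 Y12.00
G1 X0.00 Y12.00
G1 X0.00 Y0.00
; layer 7
G0 Z8.75
G0 X0.00 Y0.00
G1 X25.00 Y0.00
G1 X25.00 Y12.00
G1 X0.00 Y12.00
G1 X0.00 Y0.00
; layer 8
G0 Z10.00
G0 X0.00 Y0.00
G1 X25.00 Y0.00
G1 X25.00 Y12.00
G1 X0.00 Y12.00
G1 X0.00 Y0.00
M2 ; end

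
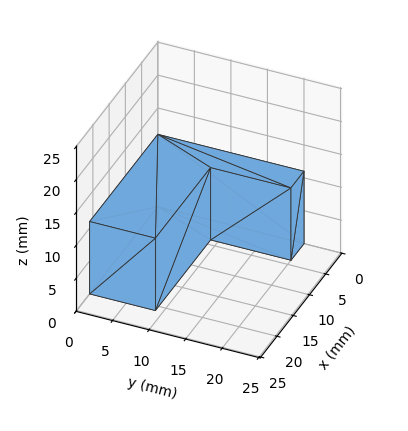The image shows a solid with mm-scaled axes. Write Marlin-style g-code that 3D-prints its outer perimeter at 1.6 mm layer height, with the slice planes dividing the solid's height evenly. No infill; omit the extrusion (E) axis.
Reading the render: the shape is an L-shaped prism: outer 21 × 20 mm, arm thicknesses ≈ 9 mm (horizontal) and 4 mm (vertical), extruded 11 mm in z (dimensions read to the nearest mm from the axis ticks). For the g-code, the solid's height is divided into equal slices at the stated Δz and each level perimeter traced with G1 moves after a G0 lift.

; perimeter-only toolpath
G21 ; units = mm
G90 ; absolute positioning
G28 ; home
; layer 1
G0 Z1.6
G0 X0.0 Y0.0
G1 X21.0 Y0.0
G1 X21.0 Y9.0
G1 X4.0 Y9.0
G1 X4.0 Y20.0
G1 X0.0 Y20.0
G1 X0.0 Y0.0
; layer 2
G0 Z3.1
G0 X0.0 Y0.0
G1 X21.0 Y0.0
G1 X21.0 Y9.0
G1 X4.0 Y9.0
G1 X4.0 Y20.0
G1 X0.0 Y20.0
G1 X0.0 Y0.0
; layer 3
G0 Z4.7
G0 X0.0 Y0.0
G1 X21.0 Y0.0
G1 X21.0 Y9.0
G1 X4.0 Y9.0
G1 X4.0 Y20.0
G1 X0.0 Y20.0
G1 X0.0 Y0.0
; layer 4
G0 Z6.3
G0 X0.0 Y0.0
G1 X21.0 Y0.0
G1 X21.0 Y9.0
G1 X4.0 Y9.0
G1 X4.0 Y20.0
G1 X0.0 Y20.0
G1 X0.0 Y0.0
; layer 5
G0 Z7.9
G0 X0.0 Y0.0
G1 X21.0 Y0.0
G1 X21.0 Y9.0
G1 X4.0 Y9.0
G1 X4.0 Y20.0
G1 X0.0 Y20.0
G1 X0.0 Y0.0
; layer 6
G0 Z9.4
G0 X0.0 Y0.0
G1 X21.0 Y0.0
G1 X21.0 Y9.0
G1 X4.0 Y9.0
G1 X4.0 Y20.0
G1 X0.0 Y20.0
G1 X0.0 Y0.0
; layer 7
G0 Z11.0
G0 X0.0 Y0.0
G1 X21.0 Y0.0
G1 X21.0 Y9.0
G1 X4.0 Y9.0
G1 X4.0 Y20.0
G1 X0.0 Y20.0
G1 X0.0 Y0.0
M2 ; end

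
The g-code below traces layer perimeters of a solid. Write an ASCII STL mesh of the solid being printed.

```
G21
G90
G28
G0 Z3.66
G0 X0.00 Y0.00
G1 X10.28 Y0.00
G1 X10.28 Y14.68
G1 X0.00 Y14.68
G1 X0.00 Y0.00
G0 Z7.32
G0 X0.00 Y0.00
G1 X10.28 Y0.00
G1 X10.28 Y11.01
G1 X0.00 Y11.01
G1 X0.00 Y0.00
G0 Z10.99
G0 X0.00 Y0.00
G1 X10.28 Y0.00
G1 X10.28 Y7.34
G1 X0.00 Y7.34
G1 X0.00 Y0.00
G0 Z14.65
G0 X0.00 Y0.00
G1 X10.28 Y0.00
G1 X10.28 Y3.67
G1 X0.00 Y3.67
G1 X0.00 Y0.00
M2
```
solid part
  facet normal 0.0000 0.0000 -1.0000
    outer loop
      vertex 10.28 18.35 0.00
      vertex 10.28 0.00 0.00
      vertex 0.00 0.00 0.00
    endloop
  endfacet
  facet normal 0.0000 0.0000 -1.0000
    outer loop
      vertex 0.00 18.35 0.00
      vertex 10.28 18.35 0.00
      vertex 0.00 0.00 0.00
    endloop
  endfacet
  facet normal 0.0000 -1.0000 0.0000
    outer loop
      vertex 0.00 0.00 0.00
      vertex 10.28 0.00 0.00
      vertex 10.28 0.00 18.31
    endloop
  endfacet
  facet normal 0.0000 -1.0000 0.0000
    outer loop
      vertex 0.00 0.00 0.00
      vertex 10.28 0.00 18.31
      vertex 0.00 0.00 18.31
    endloop
  endfacet
  facet normal 0.0000 0.7063 0.7079
    outer loop
      vertex 0.00 0.00 18.31
      vertex 10.28 0.00 18.31
      vertex 10.28 18.35 0.00
    endloop
  endfacet
  facet normal 0.0000 0.7063 0.7079
    outer loop
      vertex 0.00 0.00 18.31
      vertex 10.28 18.35 0.00
      vertex 0.00 18.35 0.00
    endloop
  endfacet
  facet normal -1.0000 0.0000 0.0000
    outer loop
      vertex 0.00 0.00 18.31
      vertex 0.00 18.35 0.00
      vertex 0.00 0.00 0.00
    endloop
  endfacet
  facet normal 1.0000 0.0000 0.0000
    outer loop
      vertex 10.28 0.00 0.00
      vertex 10.28 18.35 0.00
      vertex 10.28 0.00 18.31
    endloop
  endfacet
endsolid part

The G0 Z moves step by Δz≈3.66 mm. The G1 loops shrink linearly with z, so the solid tapers from its base footprint up to z≈18.3. Closing with a flat bottom cap and the tapered top and triangulating gives 8 facets — a wedge (ramp): 10.3 × 18.4 mm base, rising to 18.3 mm along the y=0 edge and sloping linearly to z=0 at y=18.4.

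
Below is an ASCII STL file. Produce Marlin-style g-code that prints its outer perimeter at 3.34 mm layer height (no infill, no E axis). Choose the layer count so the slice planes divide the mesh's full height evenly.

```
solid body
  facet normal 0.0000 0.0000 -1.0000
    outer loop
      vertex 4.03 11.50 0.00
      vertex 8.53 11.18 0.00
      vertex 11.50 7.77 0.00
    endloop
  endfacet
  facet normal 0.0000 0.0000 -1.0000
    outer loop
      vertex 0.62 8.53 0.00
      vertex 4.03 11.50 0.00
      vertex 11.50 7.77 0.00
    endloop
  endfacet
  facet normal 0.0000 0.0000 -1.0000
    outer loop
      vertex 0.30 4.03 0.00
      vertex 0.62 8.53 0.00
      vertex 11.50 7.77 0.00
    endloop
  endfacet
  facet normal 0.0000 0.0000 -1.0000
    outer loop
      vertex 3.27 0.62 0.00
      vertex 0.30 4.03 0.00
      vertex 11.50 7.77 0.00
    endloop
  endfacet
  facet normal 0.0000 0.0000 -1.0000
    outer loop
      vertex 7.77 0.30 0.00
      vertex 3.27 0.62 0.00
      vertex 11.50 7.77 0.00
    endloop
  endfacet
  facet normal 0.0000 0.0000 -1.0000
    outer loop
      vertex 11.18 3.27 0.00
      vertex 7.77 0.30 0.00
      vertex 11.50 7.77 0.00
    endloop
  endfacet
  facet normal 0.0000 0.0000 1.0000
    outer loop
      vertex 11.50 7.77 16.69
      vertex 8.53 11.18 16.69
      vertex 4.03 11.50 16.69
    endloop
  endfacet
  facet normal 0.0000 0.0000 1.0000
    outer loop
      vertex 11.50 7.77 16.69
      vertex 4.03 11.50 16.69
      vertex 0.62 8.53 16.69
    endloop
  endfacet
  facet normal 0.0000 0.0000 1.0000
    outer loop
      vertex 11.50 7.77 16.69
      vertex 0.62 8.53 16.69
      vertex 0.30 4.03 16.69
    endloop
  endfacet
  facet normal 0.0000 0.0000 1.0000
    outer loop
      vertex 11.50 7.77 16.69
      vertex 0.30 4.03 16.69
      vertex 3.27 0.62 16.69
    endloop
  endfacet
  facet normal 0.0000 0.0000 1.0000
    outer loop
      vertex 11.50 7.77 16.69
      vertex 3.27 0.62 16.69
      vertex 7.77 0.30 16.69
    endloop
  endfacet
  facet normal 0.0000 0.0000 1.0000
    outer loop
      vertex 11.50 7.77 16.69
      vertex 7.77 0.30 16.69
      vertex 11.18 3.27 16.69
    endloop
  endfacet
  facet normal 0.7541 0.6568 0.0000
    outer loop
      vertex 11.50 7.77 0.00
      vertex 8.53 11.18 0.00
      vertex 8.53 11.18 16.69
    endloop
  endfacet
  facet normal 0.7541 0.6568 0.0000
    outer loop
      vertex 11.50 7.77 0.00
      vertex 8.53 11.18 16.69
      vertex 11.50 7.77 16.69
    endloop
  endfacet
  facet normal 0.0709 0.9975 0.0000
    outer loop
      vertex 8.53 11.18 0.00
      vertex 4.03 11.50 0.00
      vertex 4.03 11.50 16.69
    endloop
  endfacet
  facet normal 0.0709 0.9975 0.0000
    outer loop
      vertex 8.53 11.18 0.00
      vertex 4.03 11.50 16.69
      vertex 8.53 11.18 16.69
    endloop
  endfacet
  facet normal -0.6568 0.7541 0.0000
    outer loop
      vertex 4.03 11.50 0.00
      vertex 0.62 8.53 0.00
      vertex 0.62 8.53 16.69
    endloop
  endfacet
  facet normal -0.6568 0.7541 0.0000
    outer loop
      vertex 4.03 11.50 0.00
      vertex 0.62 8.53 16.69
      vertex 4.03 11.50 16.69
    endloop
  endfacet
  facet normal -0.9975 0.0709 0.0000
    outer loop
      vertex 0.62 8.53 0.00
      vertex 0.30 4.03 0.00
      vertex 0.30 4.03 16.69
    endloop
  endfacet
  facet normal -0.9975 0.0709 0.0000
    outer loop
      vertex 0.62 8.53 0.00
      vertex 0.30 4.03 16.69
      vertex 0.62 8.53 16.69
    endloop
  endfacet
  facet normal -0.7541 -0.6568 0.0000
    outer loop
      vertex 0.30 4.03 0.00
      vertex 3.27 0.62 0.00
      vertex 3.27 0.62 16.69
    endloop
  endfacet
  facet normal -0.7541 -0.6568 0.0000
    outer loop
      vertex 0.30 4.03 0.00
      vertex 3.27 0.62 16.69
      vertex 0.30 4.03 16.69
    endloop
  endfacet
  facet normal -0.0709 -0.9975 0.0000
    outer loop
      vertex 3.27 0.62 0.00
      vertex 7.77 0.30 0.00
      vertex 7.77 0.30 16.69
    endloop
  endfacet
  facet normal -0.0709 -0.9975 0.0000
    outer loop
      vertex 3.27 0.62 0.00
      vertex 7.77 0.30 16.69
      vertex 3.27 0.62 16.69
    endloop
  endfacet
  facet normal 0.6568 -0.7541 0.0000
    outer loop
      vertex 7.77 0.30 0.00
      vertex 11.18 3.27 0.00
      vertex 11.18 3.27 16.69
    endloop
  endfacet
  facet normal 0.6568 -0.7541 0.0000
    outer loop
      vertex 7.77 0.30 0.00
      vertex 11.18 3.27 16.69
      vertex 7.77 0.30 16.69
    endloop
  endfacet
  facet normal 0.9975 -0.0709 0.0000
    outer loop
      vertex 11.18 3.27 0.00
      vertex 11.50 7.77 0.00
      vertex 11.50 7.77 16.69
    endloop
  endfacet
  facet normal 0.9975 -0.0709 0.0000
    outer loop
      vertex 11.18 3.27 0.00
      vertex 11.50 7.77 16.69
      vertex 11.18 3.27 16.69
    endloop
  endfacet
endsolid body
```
; perimeter-only toolpath
G21 ; units = mm
G90 ; absolute positioning
G28 ; home
; layer 1
G0 Z3.34
G0 X11.50 Y7.77
G1 X8.53 Y11.18
G1 X4.03 Y11.50
G1 X0.62 Y8.53
G1 X0.30 Y4.03
G1 X3.27 Y0.62
G1 X7.77 Y0.30
G1 X11.18 Y3.27
G1 X11.50 Y7.77
; layer 2
G0 Z6.68
G0 X11.50 Y7.77
G1 X8.53 Y11.18
G1 X4.03 Y11.50
G1 X0.62 Y8.53
G1 X0.30 Y4.03
G1 X3.27 Y0.62
G1 X7.77 Y0.30
G1 X11.18 Y3.27
G1 X11.50 Y7.77
; layer 3
G0 Z10.01
G0 X11.50 Y7.77
G1 X8.53 Y11.18
G1 X4.03 Y11.50
G1 X0.62 Y8.53
G1 X0.30 Y4.03
G1 X3.27 Y0.62
G1 X7.77 Y0.30
G1 X11.18 Y3.27
G1 X11.50 Y7.77
; layer 4
G0 Z13.35
G0 X11.50 Y7.77
G1 X8.53 Y11.18
G1 X4.03 Y11.50
G1 X0.62 Y8.53
G1 X0.30 Y4.03
G1 X3.27 Y0.62
G1 X7.77 Y0.30
G1 X11.18 Y3.27
G1 X11.50 Y7.77
; layer 5
G0 Z16.69
G0 X11.50 Y7.77
G1 X8.53 Y11.18
G1 X4.03 Y11.50
G1 X0.62 Y8.53
G1 X0.30 Y4.03
G1 X3.27 Y0.62
G1 X7.77 Y0.30
G1 X11.18 Y3.27
G1 X11.50 Y7.77
M2 ; end

The solid is a regular 8-sided prism (a cylinder approximated with 8 flat sides), circumscribed radius ≈ 5.9 mm, height ≈ 16.7 mm. Slicing at Δz = 3.34 mm — 5 equal slices spanning the solid's height, so layer i sits at z = i·h/5 — gives 5 non-empty perimeters. Each is a 8-segment closed polygon; G0 lifts to the layer z and rapids to the start vertex, then G1 traces the edges.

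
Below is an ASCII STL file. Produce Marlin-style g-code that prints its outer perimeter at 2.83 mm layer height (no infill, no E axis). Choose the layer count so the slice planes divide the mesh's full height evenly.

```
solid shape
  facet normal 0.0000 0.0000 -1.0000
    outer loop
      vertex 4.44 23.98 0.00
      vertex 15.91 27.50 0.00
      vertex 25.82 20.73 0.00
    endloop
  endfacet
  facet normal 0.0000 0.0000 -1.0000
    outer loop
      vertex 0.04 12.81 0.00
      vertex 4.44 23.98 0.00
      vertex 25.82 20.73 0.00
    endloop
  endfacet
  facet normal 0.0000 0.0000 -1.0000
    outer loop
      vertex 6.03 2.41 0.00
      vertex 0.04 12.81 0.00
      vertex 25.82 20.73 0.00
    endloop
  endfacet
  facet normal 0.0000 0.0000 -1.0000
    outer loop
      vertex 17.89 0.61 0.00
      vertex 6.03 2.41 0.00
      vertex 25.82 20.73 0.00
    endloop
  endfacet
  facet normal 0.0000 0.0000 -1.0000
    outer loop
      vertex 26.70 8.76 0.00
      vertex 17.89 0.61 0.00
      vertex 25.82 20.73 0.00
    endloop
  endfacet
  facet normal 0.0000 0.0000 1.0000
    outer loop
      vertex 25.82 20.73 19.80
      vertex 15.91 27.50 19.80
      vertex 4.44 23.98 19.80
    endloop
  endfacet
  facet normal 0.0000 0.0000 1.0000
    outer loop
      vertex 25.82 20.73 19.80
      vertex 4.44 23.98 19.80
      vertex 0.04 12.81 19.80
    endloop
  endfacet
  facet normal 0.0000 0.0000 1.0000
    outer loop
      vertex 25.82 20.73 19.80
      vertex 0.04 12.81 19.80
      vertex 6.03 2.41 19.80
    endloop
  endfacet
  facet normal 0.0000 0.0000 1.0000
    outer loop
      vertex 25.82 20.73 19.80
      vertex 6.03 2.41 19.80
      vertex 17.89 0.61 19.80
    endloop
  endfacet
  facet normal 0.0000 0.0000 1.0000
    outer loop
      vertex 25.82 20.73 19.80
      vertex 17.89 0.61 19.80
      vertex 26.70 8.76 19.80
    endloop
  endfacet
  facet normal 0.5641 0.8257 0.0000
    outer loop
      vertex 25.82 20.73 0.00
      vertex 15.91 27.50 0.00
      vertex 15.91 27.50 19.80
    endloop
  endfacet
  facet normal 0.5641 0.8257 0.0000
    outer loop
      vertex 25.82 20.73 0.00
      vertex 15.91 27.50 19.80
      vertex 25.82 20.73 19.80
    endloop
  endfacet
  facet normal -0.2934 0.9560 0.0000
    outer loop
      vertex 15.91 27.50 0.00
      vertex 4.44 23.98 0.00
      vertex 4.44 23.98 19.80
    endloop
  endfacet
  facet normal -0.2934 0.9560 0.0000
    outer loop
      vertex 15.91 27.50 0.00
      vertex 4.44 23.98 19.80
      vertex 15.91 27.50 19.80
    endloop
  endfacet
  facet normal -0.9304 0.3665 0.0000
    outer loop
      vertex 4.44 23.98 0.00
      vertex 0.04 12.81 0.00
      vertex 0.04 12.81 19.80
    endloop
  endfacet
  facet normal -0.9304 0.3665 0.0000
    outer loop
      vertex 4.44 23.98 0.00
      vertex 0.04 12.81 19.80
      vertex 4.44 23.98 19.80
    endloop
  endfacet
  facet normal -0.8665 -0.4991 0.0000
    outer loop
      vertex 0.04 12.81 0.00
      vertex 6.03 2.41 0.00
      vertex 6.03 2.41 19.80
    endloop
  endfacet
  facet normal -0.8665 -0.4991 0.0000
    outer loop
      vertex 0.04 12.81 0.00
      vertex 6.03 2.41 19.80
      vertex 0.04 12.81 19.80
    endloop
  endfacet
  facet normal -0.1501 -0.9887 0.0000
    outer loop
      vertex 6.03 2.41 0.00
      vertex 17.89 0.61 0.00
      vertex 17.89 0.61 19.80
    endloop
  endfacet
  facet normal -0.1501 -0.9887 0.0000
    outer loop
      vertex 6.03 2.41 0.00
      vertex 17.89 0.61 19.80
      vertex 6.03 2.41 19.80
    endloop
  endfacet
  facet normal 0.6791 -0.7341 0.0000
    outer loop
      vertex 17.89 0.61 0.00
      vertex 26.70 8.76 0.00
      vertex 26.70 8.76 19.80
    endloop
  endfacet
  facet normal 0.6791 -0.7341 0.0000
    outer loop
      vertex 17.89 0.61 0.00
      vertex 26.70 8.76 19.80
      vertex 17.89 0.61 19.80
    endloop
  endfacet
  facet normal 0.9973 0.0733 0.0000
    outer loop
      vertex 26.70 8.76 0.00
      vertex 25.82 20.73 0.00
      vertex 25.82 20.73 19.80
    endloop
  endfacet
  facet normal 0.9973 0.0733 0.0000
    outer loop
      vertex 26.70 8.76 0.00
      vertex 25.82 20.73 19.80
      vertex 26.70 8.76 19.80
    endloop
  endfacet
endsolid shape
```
; perimeter-only toolpath
G21 ; units = mm
G90 ; absolute positioning
G28 ; home
; layer 1
G0 Z2.83
G0 X25.82 Y20.73
G1 X15.91 Y27.50
G1 X4.44 Y23.98
G1 X0.04 Y12.81
G1 X6.03 Y2.41
G1 X17.89 Y0.61
G1 X26.70 Y8.76
G1 X25.82 Y20.73
; layer 2
G0 Z5.66
G0 X25.82 Y20.73
G1 X15.91 Y27.50
G1 X4.44 Y23.98
G1 X0.04 Y12.81
G1 X6.03 Y2.41
G1 X17.89 Y0.61
G1 X26.70 Y8.76
G1 X25.82 Y20.73
; layer 3
G0 Z8.49
G0 X25.82 Y20.73
G1 X15.91 Y27.50
G1 X4.44 Y23.98
G1 X0.04 Y12.81
G1 X6.03 Y2.41
G1 X17.89 Y0.61
G1 X26.70 Y8.76
G1 X25.82 Y20.73
; layer 4
G0 Z11.31
G0 X25.82 Y20.73
G1 X15.91 Y27.50
G1 X4.44 Y23.98
G1 X0.04 Y12.81
G1 X6.03 Y2.41
G1 X17.89 Y0.61
G1 X26.70 Y8.76
G1 X25.82 Y20.73
; layer 5
G0 Z14.14
G0 X25.82 Y20.73
G1 X15.91 Y27.50
G1 X4.44 Y23.98
G1 X0.04 Y12.81
G1 X6.03 Y2.41
G1 X17.89 Y0.61
G1 X26.70 Y8.76
G1 X25.82 Y20.73
; layer 6
G0 Z16.97
G0 X25.82 Y20.73
G1 X15.91 Y27.50
G1 X4.44 Y23.98
G1 X0.04 Y12.81
G1 X6.03 Y2.41
G1 X17.89 Y0.61
G1 X26.70 Y8.76
G1 X25.82 Y20.73
; layer 7
G0 Z19.80
G0 X25.82 Y20.73
G1 X15.91 Y27.50
G1 X4.44 Y23.98
G1 X0.04 Y12.81
G1 X6.03 Y2.41
G1 X17.89 Y0.61
G1 X26.70 Y8.76
G1 X25.82 Y20.73
M2 ; end

The solid is a regular 7-sided prism (a cylinder approximated with 7 flat sides), circumscribed radius ≈ 13.8 mm, height ≈ 19.8 mm. Slicing at Δz = 2.83 mm — 7 equal slices spanning the solid's height, so layer i sits at z = i·h/7 — gives 7 non-empty perimeters. Each is a 7-segment closed polygon; G0 lifts to the layer z and rapids to the start vertex, then G1 traces the edges.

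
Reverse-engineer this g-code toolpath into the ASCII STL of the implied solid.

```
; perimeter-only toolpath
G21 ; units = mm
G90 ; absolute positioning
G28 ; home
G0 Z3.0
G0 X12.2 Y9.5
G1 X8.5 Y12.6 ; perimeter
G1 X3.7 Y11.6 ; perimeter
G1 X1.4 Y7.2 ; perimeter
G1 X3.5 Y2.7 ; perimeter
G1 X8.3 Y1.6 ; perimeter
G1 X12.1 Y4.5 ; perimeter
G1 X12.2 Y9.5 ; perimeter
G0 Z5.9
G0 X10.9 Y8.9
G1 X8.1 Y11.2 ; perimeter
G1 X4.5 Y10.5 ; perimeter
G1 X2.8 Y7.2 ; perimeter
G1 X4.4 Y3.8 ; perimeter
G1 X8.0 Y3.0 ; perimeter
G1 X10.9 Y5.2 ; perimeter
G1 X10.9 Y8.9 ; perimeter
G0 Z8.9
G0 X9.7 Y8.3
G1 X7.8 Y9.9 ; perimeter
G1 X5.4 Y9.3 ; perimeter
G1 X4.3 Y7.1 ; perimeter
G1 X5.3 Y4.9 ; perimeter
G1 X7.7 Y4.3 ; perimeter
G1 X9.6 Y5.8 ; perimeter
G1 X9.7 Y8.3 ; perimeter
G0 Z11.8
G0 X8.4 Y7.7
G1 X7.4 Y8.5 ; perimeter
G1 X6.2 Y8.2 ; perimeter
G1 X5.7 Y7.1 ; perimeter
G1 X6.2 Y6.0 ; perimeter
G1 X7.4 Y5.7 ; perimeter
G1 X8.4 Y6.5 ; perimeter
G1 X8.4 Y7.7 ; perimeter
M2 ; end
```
solid part
  facet normal 0.0000 0.0000 -1.0000
    outer loop
      vertex 2.8 12.7 0.0
      vertex 8.8 14.0 0.0
      vertex 13.5 10.1 0.0
    endloop
  endfacet
  facet normal 0.0000 0.0000 -1.0000
    outer loop
      vertex 0.0 7.2 0.0
      vertex 2.8 12.7 0.0
      vertex 13.5 10.1 0.0
    endloop
  endfacet
  facet normal 0.0000 0.0000 -1.0000
    outer loop
      vertex 2.6 1.6 0.0
      vertex 0.0 7.2 0.0
      vertex 13.5 10.1 0.0
    endloop
  endfacet
  facet normal 0.0000 0.0000 -1.0000
    outer loop
      vertex 8.6 0.2 0.0
      vertex 2.6 1.6 0.0
      vertex 13.5 10.1 0.0
    endloop
  endfacet
  facet normal 0.0000 0.0000 -1.0000
    outer loop
      vertex 13.4 3.9 0.0
      vertex 8.6 0.2 0.0
      vertex 13.5 10.1 0.0
    endloop
  endfacet
  facet normal 0.5862 0.7064 0.3967
    outer loop
      vertex 13.5 10.1 0.0
      vertex 8.8 14.0 0.0
      vertex 7.1 7.1 14.8
    endloop
  endfacet
  facet normal -0.1944 0.8974 0.3961
    outer loop
      vertex 8.8 14.0 0.0
      vertex 2.8 12.7 0.0
      vertex 7.1 7.1 14.8
    endloop
  endfacet
  facet normal -0.8185 0.4167 0.3955
    outer loop
      vertex 2.8 12.7 0.0
      vertex 0.0 7.2 0.0
      vertex 7.1 7.1 14.8
    endloop
  endfacet
  facet normal -0.8326 -0.3865 0.3968
    outer loop
      vertex 0.0 7.2 0.0
      vertex 2.6 1.6 0.0
      vertex 7.1 7.1 14.8
    endloop
  endfacet
  facet normal -0.2087 -0.8943 0.3958
    outer loop
      vertex 2.6 1.6 0.0
      vertex 8.6 0.2 0.0
      vertex 7.1 7.1 14.8
    endloop
  endfacet
  facet normal 0.5606 -0.7273 0.3959
    outer loop
      vertex 8.6 0.2 0.0
      vertex 13.4 3.9 0.0
      vertex 7.1 7.1 14.8
    endloop
  endfacet
  facet normal 0.9188 -0.0148 0.3943
    outer loop
      vertex 13.4 3.9 0.0
      vertex 13.5 10.1 0.0
      vertex 7.1 7.1 14.8
    endloop
  endfacet
endsolid part

The G0 Z moves step by Δz≈3.0 mm. The G1 loops shrink linearly with z, so the solid tapers from its base footprint up to z≈14.8. Closing with a flat bottom cap and the tapered top and triangulating gives 12 facets — a regular 7-sided pyramid, base circumscribed radius ≈ 7.1 mm, apex at z ≈ 14.8 mm.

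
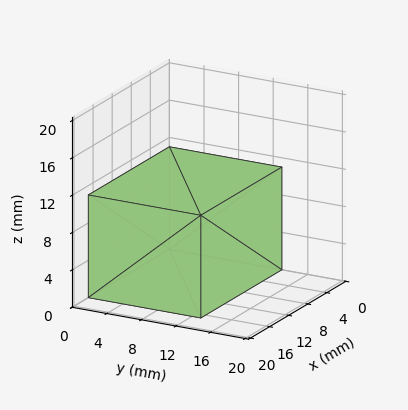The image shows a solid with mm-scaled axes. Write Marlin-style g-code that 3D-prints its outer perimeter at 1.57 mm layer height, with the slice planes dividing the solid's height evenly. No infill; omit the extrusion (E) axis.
Reading the render: the shape is a rectangular box, roughly 17 × 13 mm footprint and 11 mm tall (dimensions read to the nearest mm from the axis ticks). For the g-code, the solid's height is divided into equal slices at the stated Δz and each level perimeter traced with G1 moves after a G0 lift.

; perimeter-only toolpath
G21 ; units = mm
G90 ; absolute positioning
G28 ; home
; layer 1
G0 Z1.57
G0 X0.00 Y0.00
G1 X17.00 Y0.00
G1 X17.00 Y13.00
G1 X0.00 Y13.00
G1 X0.00 Y0.00
; layer 2
G0 Z3.14
G0 X0.00 Y0.00
G1 X17.00 Y0.00
G1 X17.00 Y13.00
G1 X0.00 Y13.00
G1 X0.00 Y0.00
; layer 3
G0 Z4.71
G0 X0.00 Y0.00
G1 X17.00 Y0.00
G1 X17.00 Y13.00
G1 X0.00 Y13.00
G1 X0.00 Y0.00
; layer 4
G0 Z6.29
G0 X0.00 Y0.00
G1 X17.00 Y0.00
G1 X17.00 Y13.00
G1 X0.00 Y13.00
G1 X0.00 Y0.00
; layer 5
G0 Z7.86
G0 X0.00 Y0.00
G1 X17.00 Y0.00
G1 X17.00 Y13.00
G1 X0.00 Y13.00
G1 X0.00 Y0.00
; layer 6
G0 Z9.43
G0 X0.00 Y0.00
G1 X17.00 Y0.00
G1 X17.00 Y13.00
G1 X0.00 Y13.00
G1 X0.00 Y0.00
; layer 7
G0 Z11.00
G0 X0.00 Y0.00
G1 X17.00 Y0.00
G1 X17.00 Y13.00
G1 X0.00 Y13.00
G1 X0.00 Y0.00
M2 ; end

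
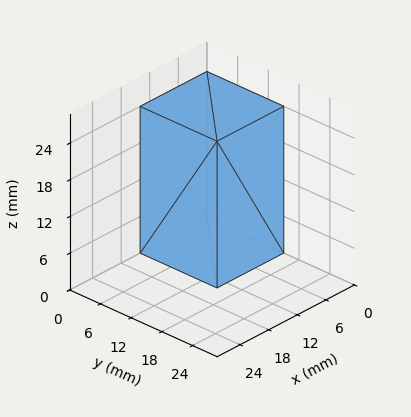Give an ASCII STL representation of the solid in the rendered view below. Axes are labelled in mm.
Reading the render: the shape is a rectangular box, roughly 14 × 15 mm footprint and 24 mm tall (dimensions read to the nearest mm from the axis ticks). For the STL, each face is triangulated and given an outward normal.

solid part
  facet normal 0.0000 0.0000 -1.0000
    outer loop
      vertex 14.0 15.0 0.0
      vertex 14.0 0.0 0.0
      vertex 0.0 0.0 0.0
    endloop
  endfacet
  facet normal 0.0000 0.0000 -1.0000
    outer loop
      vertex 0.0 15.0 0.0
      vertex 14.0 15.0 0.0
      vertex 0.0 0.0 0.0
    endloop
  endfacet
  facet normal 0.0000 0.0000 1.0000
    outer loop
      vertex 0.0 0.0 24.0
      vertex 14.0 0.0 24.0
      vertex 14.0 15.0 24.0
    endloop
  endfacet
  facet normal 0.0000 0.0000 1.0000
    outer loop
      vertex 0.0 0.0 24.0
      vertex 14.0 15.0 24.0
      vertex 0.0 15.0 24.0
    endloop
  endfacet
  facet normal 0.0000 -1.0000 0.0000
    outer loop
      vertex 0.0 0.0 0.0
      vertex 14.0 0.0 0.0
      vertex 14.0 0.0 24.0
    endloop
  endfacet
  facet normal 0.0000 -1.0000 0.0000
    outer loop
      vertex 0.0 0.0 0.0
      vertex 14.0 0.0 24.0
      vertex 0.0 0.0 24.0
    endloop
  endfacet
  facet normal 0.0000 1.0000 0.0000
    outer loop
      vertex 14.0 15.0 24.0
      vertex 14.0 15.0 0.0
      vertex 0.0 15.0 0.0
    endloop
  endfacet
  facet normal 0.0000 1.0000 0.0000
    outer loop
      vertex 0.0 15.0 24.0
      vertex 14.0 15.0 24.0
      vertex 0.0 15.0 0.0
    endloop
  endfacet
  facet normal -1.0000 0.0000 0.0000
    outer loop
      vertex 0.0 15.0 24.0
      vertex 0.0 15.0 0.0
      vertex 0.0 0.0 0.0
    endloop
  endfacet
  facet normal -1.0000 0.0000 0.0000
    outer loop
      vertex 0.0 0.0 24.0
      vertex 0.0 15.0 24.0
      vertex 0.0 0.0 0.0
    endloop
  endfacet
  facet normal 1.0000 0.0000 0.0000
    outer loop
      vertex 14.0 0.0 0.0
      vertex 14.0 15.0 0.0
      vertex 14.0 15.0 24.0
    endloop
  endfacet
  facet normal 1.0000 0.0000 0.0000
    outer loop
      vertex 14.0 0.0 0.0
      vertex 14.0 15.0 24.0
      vertex 14.0 0.0 24.0
    endloop
  endfacet
endsolid part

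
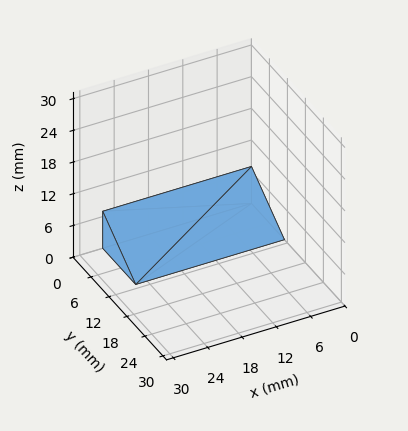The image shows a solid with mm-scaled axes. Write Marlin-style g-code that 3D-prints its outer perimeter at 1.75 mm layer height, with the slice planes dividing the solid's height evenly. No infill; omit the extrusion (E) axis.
Reading the render: the shape is a wedge (ramp): 26 × 11 mm base, rising to 7 mm along the y=0 edge and sloping linearly to z=0 at y=11 (dimensions read to the nearest mm from the axis ticks). For the g-code, the solid's height is divided into equal slices at the stated Δz and each level perimeter traced with G1 moves after a G0 lift.

; perimeter-only toolpath
G21 ; units = mm
G90 ; absolute positioning
G28 ; home
; layer 1
G0 Z1.75
G0 X0.00 Y0.00
G1 X26.00 Y0.00
G1 X26.00 Y8.25
G1 X0.00 Y8.25
G1 X0.00 Y0.00
; layer 2
G0 Z3.50
G0 X0.00 Y0.00
G1 X26.00 Y0.00
G1 X26.00 Y5.50
G1 X0.00 Y5.50
G1 X0.00 Y0.00
; layer 3
G0 Z5.25
G0 X0.00 Y0.00
G1 X26.00 Y0.00
G1 X26.00 Y2.75
G1 X0.00 Y2.75
G1 X0.00 Y0.00
M2 ; end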